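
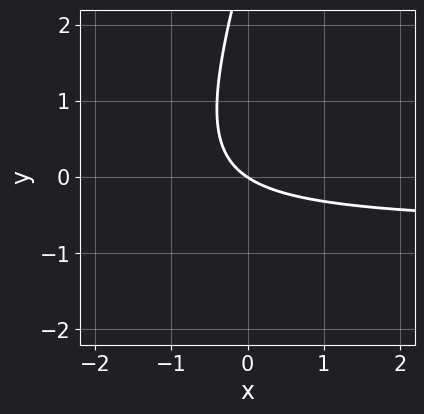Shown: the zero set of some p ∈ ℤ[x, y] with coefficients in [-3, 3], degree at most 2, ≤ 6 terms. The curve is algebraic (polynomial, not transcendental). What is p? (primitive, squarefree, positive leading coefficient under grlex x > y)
3*x*y - y^2 + 2*x + 3*y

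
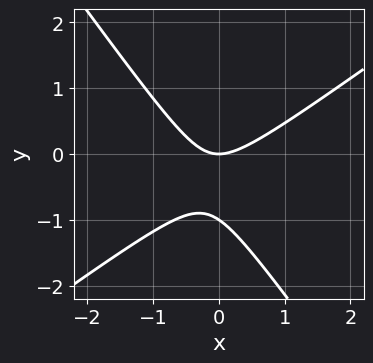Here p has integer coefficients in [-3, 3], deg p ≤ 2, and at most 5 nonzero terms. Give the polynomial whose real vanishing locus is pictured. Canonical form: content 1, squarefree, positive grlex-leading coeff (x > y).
3*x^2 - 2*x*y - 3*y^2 - 3*y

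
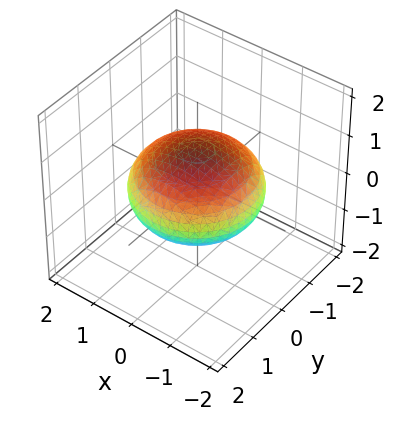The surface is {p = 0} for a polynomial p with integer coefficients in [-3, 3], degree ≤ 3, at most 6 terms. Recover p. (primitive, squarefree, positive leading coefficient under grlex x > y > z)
x^2 + y^2 + 2*z^2 - 2

deg p = 2. No degree-1 surface has this shape.
Symmetries: the z-axis is an axis of rotation, so x and y enter only as x² + y².
Checking where it meets the axes: a circular section at z = 0 has radius between 1 and 2; among the integer gridlines, it crosses the z-axis at z ∈ {-1, 1}.
The integer polynomial consistent with all of this is the stated p.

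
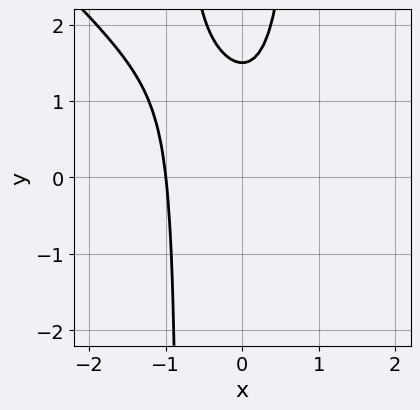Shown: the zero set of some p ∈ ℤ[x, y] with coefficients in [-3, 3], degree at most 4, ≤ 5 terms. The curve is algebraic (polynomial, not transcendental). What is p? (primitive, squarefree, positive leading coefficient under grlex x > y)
1. deg p = 3.
2. Observable constraints: one x-axis crossing is at x = -1.
3. The integer polynomial consistent with all of this is the stated p.

3*x^3 + 3*x^2*y - 2*y + 3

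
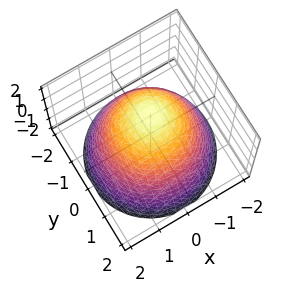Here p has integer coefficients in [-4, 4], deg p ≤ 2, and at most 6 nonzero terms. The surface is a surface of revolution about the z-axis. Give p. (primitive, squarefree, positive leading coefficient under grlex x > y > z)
x^2 + y^2 + z - 2

(a) deg p = 2. A generic line meets the surface in up to 2 points.
(b) Symmetry: the z-axis is an axis of rotation, so x and y enter only as x² + y².
(c) Observable constraints: one z-axis crossing is at z = 2; a circular section at z = -1 has radius between 1 and 2.
(d) Matching integer coefficients to the picture gives p.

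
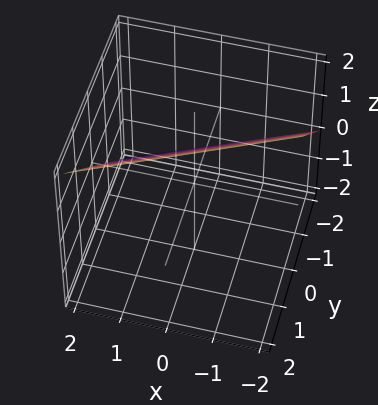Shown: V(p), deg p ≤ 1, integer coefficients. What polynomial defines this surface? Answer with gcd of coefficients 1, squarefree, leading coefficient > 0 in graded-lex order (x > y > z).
x - 2*y + 2*z - 2

1. The degree is 1 — the surface is flat (a plane).
2. From the visible intercepts: it crosses the x-axis at the gridline x = 2; one z-axis crossing is at z = 1.
3. Fitting integer coefficients to these (and the overall shape) gives p. Check: (0, -1, 0) on the y-axis lies on the surface, and p(0, -1, 0) = 0. ✓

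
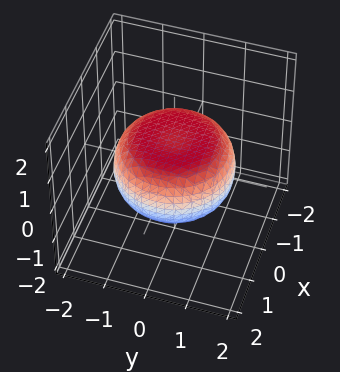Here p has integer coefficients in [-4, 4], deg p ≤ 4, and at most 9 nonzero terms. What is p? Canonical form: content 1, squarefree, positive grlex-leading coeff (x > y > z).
x^4 + 2*x^2*y^2 + y^4 - x^2 - y^2 + 3*z^2 - 2

First, the degree is 4 — no degree-3 surface has this shape.
Next, symmetries: rotational symmetry about the z-axis ⇒ p depends on x, y only through x² + y².
Next, from the visible intercepts: a circular section at z = 0 has radius between 1 and 2.
Finally, the integer polynomial consistent with all of this is the stated p.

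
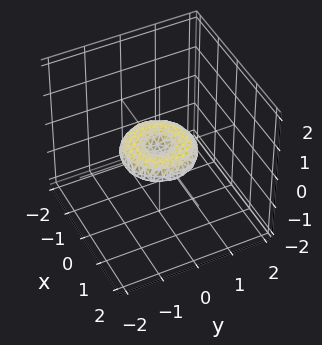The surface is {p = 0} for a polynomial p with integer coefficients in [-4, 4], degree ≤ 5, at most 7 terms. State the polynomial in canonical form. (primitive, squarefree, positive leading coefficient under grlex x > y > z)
(a) Degree: the shape is more complex than any degree-3 surface, so deg p = 4.
(b) Symmetries: the surface is invariant under rotation about z: p = q(x² + y², z).
(c) Observable constraints: one z-axis crossing is at z = 0; a circular section at z = 0 has radius exactly 1.
(d) These observations pin down the coefficients.

x^4 + 2*x^2*y^2 + y^4 - x^2 - y^2 + 3*z^2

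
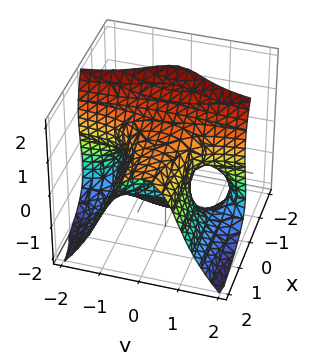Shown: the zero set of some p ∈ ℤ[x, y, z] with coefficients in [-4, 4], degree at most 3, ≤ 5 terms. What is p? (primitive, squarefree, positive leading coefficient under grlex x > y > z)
3*x*y^2 + z^3 + 3*x*z - 2*x - 2*z

(a) Degree: the shape is more complex than any degree-2 surface, so deg p = 3.
(b) From the visible intercepts: the visible y-axis segment lies entirely on the surface; it meets the z-axis at z = 0 (among the integer gridlines); it crosses the x-axis at the gridline x = 0.
(c) Fitting integer coefficients to these (and the overall shape) gives p.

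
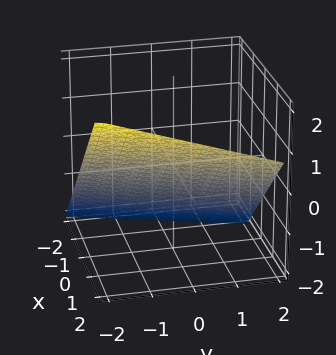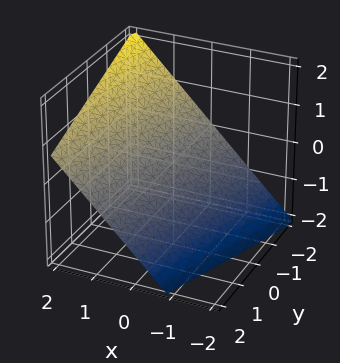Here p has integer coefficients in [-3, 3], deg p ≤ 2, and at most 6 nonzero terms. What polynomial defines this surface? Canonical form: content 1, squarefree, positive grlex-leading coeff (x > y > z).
3*x - y - 3*z - 2

The degree is 1 — the surface is flat (a plane).
Observable constraints: it crosses the y-axis at the gridline y = -2.
Solving for integer coefficients yields p as stated.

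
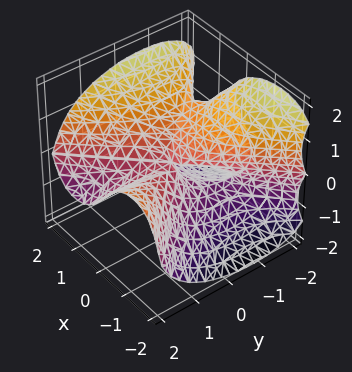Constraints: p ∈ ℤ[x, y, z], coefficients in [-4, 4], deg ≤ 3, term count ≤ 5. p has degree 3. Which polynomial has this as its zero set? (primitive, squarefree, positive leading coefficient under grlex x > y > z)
2*x^3 - 2*x*y^2 - 3*z^3 - 3*y*z

1. The degree is 3 — no degree-2 surface has this shape.
2. Observable constraints: it meets the z-axis at z = 0 (among the integer gridlines); one x-axis crossing is at x = 0.
3. Fitting integer coefficients to these (and the overall shape) gives p.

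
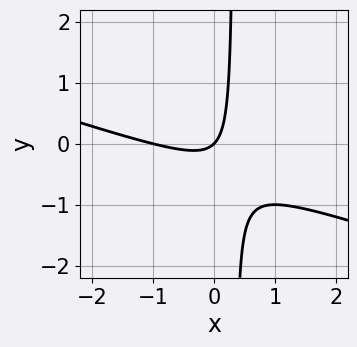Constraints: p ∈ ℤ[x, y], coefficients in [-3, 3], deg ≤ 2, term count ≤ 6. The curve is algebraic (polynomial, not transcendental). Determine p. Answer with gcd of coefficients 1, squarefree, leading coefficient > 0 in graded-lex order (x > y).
x^2 + 3*x*y + x - y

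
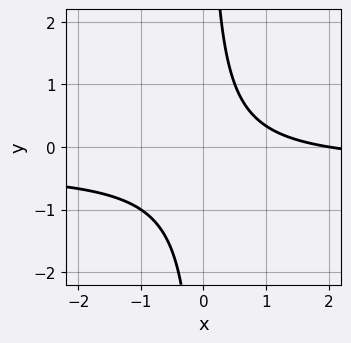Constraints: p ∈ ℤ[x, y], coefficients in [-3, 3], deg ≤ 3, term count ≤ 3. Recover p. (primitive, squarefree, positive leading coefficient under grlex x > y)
3*x*y + x - 2

The degree is 2 — the shape is more complex than any degree-1 curve.
Checking where it meets the axes: it misses every integer gridline on the y-axis; it meets the x-axis at x = 2 (among the integer gridlines).
The integer polynomial consistent with all of this is the stated p.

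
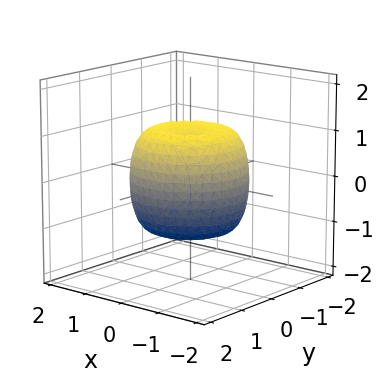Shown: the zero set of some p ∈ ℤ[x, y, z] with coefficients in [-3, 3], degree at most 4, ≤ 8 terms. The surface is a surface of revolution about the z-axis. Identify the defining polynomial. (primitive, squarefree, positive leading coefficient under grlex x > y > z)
x^4 + 2*x^2*y^2 + y^4 - x^2 - y^2 + z^2 - 1

The degree is 4 — a generic line meets the surface in up to 4 points.
Symmetries: the z-axis is an axis of rotation, so x and y enter only as x² + y².
Checking where it meets the axes: a circular section at z = 0 has radius between 1 and 2; among the integer gridlines, it crosses the z-axis at z ∈ {-1, 1}.
Putting this together gives p.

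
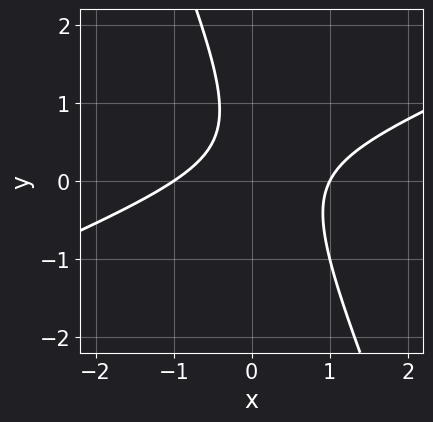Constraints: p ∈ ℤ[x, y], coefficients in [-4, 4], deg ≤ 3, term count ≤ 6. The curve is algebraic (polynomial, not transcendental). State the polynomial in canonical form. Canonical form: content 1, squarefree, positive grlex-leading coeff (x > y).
x^2 - 2*x*y - y^2 + y - 1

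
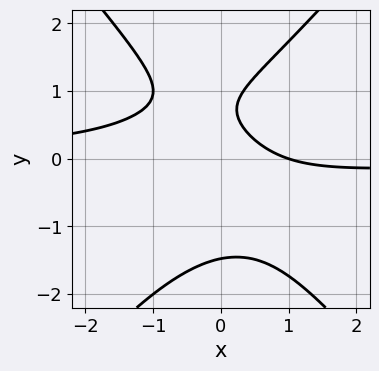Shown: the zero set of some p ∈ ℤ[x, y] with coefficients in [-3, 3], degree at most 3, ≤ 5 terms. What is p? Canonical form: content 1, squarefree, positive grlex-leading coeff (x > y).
3*x^2*y - 2*y^3 + 2*x + 3*y - 2

1. The degree is 3 — no degree-2 curve has this shape.
2. From the visible intercepts: it meets the x-axis at x = 1 (among the integer gridlines).
3. Together with the visible shape, these determine p as stated.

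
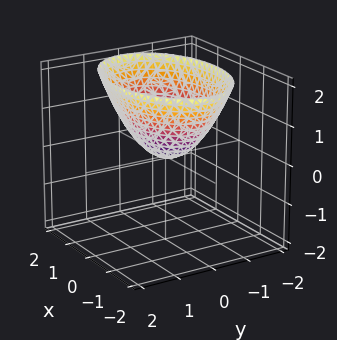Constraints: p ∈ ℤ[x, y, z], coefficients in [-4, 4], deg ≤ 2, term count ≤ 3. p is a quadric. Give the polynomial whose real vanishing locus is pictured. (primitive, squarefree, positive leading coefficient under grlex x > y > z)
deg p = 2.
Symmetries: the x ↦ −x reflection is a symmetry, so x appears only in even powers; the y ↦ −y reflection is a symmetry, so y appears only in even powers.
From the visible intercepts: it meets the x-axis at x = 0 (among the integer gridlines); it crosses the z-axis at the gridline z = 0; it crosses the y-axis at the gridline y = 0.
Solving for integer coefficients yields p as stated.

x^2 + 2*y^2 - 2*z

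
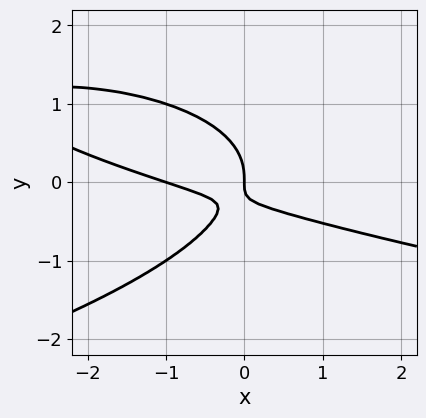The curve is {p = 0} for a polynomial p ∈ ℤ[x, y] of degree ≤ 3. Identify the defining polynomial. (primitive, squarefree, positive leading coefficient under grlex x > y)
3*y^3 + x^2 + 3*x*y + x

1. deg p = 3. A generic line meets the curve in up to 3 points.
2. Observable constraints: it meets the y-axis at y = 0 (among the integer gridlines); among the integer gridlines, it crosses the x-axis at x ∈ {-1, 0}.
3. Together with the visible shape, these determine p as stated.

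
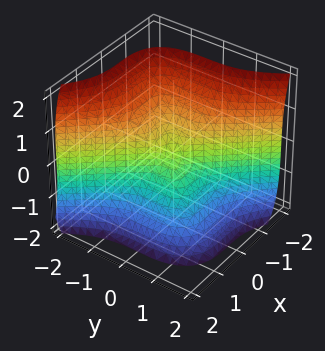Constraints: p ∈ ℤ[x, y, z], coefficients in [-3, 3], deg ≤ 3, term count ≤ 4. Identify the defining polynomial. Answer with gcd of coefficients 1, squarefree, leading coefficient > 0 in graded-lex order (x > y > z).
3*x^3 + 2*y^3 + z^3

The degree is 3 — a generic line meets the surface in up to 3 points.
Reading off the gridlines: one y-axis crossing is at y = 0; it crosses the z-axis at the gridline z = 0; one x-axis crossing is at x = 0.
Matching integer coefficients to the picture gives p.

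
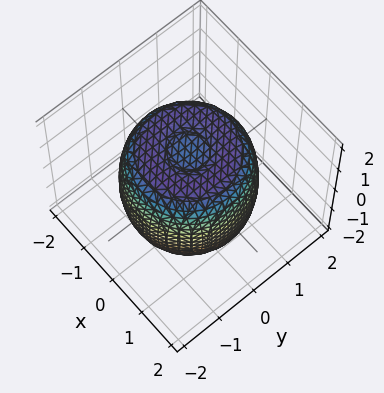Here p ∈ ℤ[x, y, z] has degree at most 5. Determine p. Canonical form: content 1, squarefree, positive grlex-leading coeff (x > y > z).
The degree is 4 — no degree-3 surface has this shape.
By symmetry, the z-axis is an axis of rotation, so x and y enter only as x² + y².
Against the integer gridlines: a circular section at z = -1 has radius between 1 and 2.
These observations pin down the coefficients.

2*x^4 + 4*x^2*y^2 + 2*y^4 - 3*x^2 - 3*y^2 + 2*z^2 - 3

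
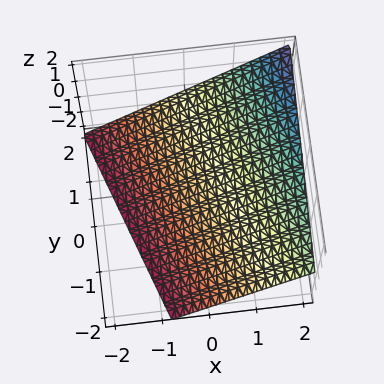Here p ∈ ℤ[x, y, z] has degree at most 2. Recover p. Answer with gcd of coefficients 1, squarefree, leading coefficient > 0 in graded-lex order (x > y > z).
3*x + y - 3*z - 2

First, the degree is 1 — the surface is flat (a plane).
Then, checking where it meets the axes: it crosses the y-axis at the gridline y = 2.
Finally, together with the visible shape, these determine p as stated.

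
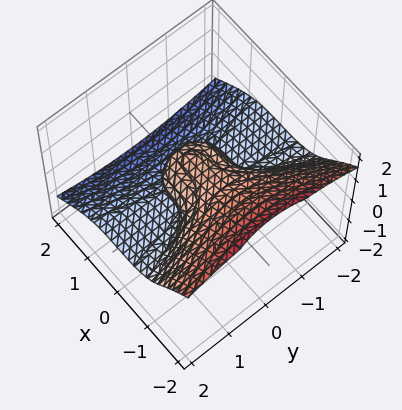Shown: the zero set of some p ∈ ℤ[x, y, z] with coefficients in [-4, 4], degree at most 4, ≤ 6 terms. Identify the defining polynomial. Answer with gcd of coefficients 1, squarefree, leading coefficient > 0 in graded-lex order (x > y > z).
x^3 + y^2*z + 2*z^3 - 2*z^2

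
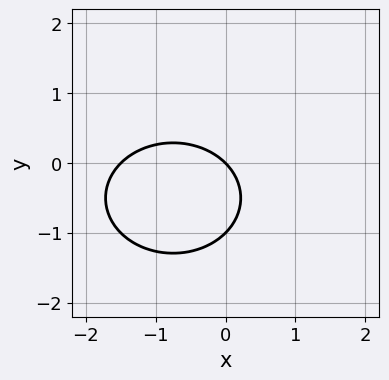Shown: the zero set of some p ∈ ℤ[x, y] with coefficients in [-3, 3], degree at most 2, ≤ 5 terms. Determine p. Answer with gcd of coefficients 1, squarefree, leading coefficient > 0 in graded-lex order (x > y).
2*x^2 + 3*y^2 + 3*x + 3*y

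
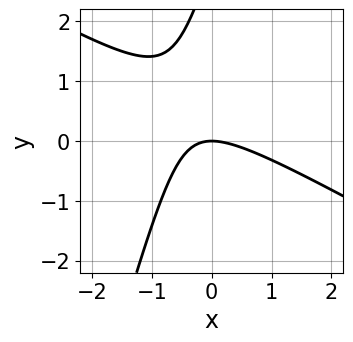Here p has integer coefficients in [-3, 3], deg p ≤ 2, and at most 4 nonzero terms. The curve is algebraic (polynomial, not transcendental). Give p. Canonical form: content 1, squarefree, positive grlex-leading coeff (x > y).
First, deg p = 2. The shape is more complex than any degree-1 curve.
Next, checking where it meets the axes: one y-axis crossing is at y = 0; it crosses the x-axis at the gridline x = 0.
Finally, together with the visible shape, these determine p as stated.

2*x^2 + 3*x*y - y^2 + 3*y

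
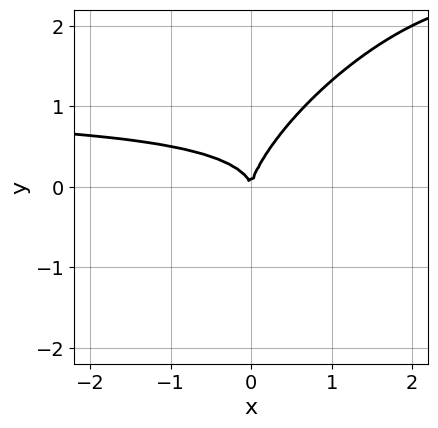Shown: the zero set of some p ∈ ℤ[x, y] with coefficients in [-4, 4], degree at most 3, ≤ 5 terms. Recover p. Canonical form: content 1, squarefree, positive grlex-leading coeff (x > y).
The degree is 3 — no degree-2 curve has this shape.
From the axis intercepts and sections: one y-axis crossing is at y = 0; it meets the x-axis at x = 0 (among the integer gridlines).
Together with the visible shape, these determine p as stated.

2*x^2*y - 3*x*y^2 + 2*y^3 - 2*x^2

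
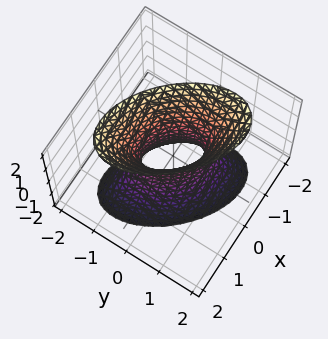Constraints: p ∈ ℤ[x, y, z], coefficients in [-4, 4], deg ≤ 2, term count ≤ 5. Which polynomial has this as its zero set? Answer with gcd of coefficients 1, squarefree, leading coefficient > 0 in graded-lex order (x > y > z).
3*x^2 + 3*x*y + 3*y^2 - z^2 - 1

1. deg p = 2.
2. Reading off the gridlines: the surface avoids every integer z-axis point in the box.
3. Together with the visible shape, these determine p as stated.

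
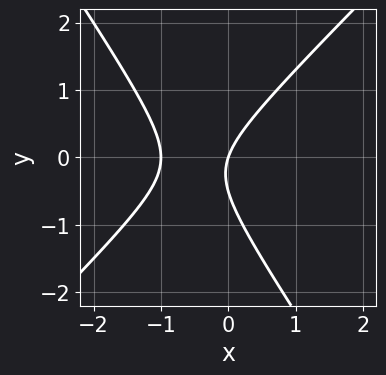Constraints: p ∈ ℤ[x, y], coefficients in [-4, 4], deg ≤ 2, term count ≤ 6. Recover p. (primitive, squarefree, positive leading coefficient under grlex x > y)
First, degree: no degree-1 curve has this shape, so deg p = 2.
Then, from the axis intercepts and sections: one y-axis crossing is at y = 0; among the integer gridlines, it crosses the x-axis at x ∈ {-1, 0}.
Finally, matching integer coefficients to the picture gives p.

3*x^2 - x*y - 2*y^2 + 3*x - y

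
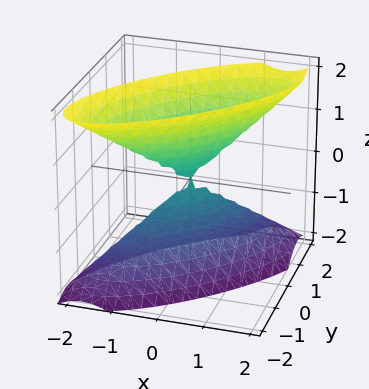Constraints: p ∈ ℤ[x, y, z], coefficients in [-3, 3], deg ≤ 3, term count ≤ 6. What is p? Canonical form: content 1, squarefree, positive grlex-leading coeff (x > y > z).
2*x^2 - 3*x*y + 2*y^2 - z^2

1. The picture has 2 separate pieces. Treating them together as one polynomial.
2. The degree is 2 — the shape is more complex than any degree-1 surface.
3. From the axis intercepts and sections: one y-axis crossing is at y = 0; it crosses the z-axis at the gridline z = 0; it meets the x-axis at x = 0 (among the integer gridlines).
4. Putting this together gives p.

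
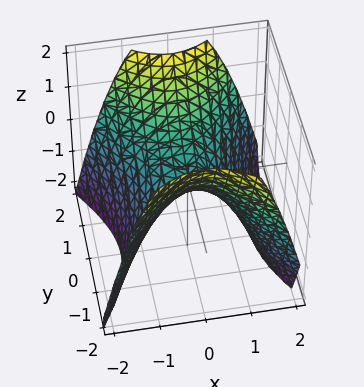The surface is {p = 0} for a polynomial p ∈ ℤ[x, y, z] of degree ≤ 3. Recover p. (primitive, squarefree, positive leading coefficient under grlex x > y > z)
3*x^2 - 2*y^2 + 3*z

1. Degree: a saddle surface; a quadric, so deg p = 2.
2. Symmetries: it's symmetric under y → −y, forcing even powers of y; it's symmetric under x → −x, forcing even powers of x.
3. Against the integer gridlines: it crosses the x-axis at the gridline x = 0; it crosses the z-axis at the gridline z = 0; one y-axis crossing is at y = 0.
4. These observations pin down the coefficients.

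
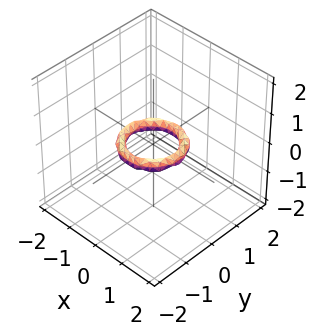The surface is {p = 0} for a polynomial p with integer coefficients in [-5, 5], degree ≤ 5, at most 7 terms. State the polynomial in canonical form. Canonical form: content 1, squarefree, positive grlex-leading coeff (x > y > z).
(a) deg p = 4. A generic line meets the surface in up to 4 points.
(b) Symmetries: rotational symmetry about the z-axis ⇒ p depends on x, y only through x² + y².
(c) From the axis intercepts and sections: the y-axis gridline crossings are at y ∈ {-1, 1}; a circular section at z = 0 has radius between 0 and 1; no z-intercept at any integer in the box; among the integer gridlines, it crosses the x-axis at x ∈ {-1, 1}.
(d) These observations pin down the coefficients.

2*x^4 + 4*x^2*y^2 + 2*y^4 - 3*x^2 - 3*y^2 + 3*z^2 + 1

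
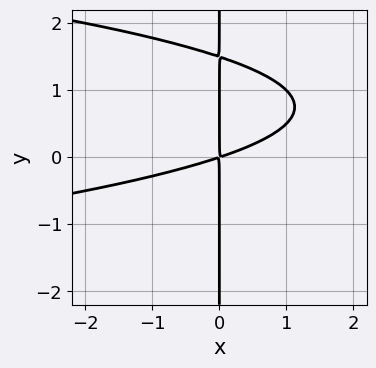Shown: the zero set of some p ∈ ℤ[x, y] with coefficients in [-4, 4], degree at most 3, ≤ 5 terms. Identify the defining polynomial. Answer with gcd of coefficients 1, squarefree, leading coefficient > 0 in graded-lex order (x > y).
1. The degree is 3 — no degree-2 curve has this shape.
2. From the visible intercepts: every point of the y-axis in the box is on the curve.
3. These observations pin down the coefficients.

2*x*y^2 + x^2 - 3*x*y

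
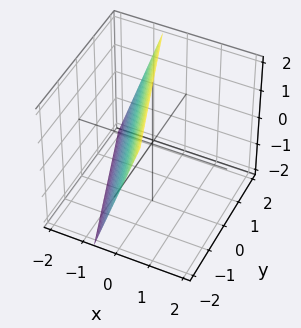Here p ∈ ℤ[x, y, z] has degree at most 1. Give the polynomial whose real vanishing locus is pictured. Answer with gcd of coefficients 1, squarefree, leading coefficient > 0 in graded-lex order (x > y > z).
3*x + y - z + 2

(a) deg p = 1. Every cross-section is a straight line — this is a plane.
(b) From the axis intercepts and sections: one z-axis crossing is at z = 2; one y-axis crossing is at y = -2.
(c) Fitting integer coefficients to these (and the overall shape) gives p.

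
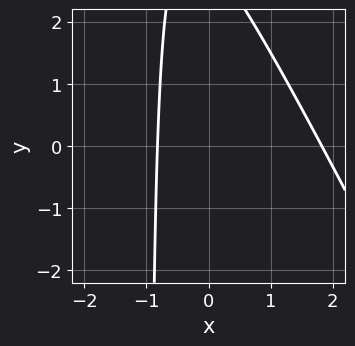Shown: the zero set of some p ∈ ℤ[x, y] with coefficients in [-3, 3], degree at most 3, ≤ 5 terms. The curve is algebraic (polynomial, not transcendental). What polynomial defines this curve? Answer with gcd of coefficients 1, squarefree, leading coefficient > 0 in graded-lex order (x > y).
First, degree: the shape is more complex than any degree-1 curve, so deg p = 2.
Then, from the axis intercepts and sections: no y-intercept at any integer in the box.
Finally, fitting integer coefficients to these (and the overall shape) gives p.

2*x^2 + x*y - 2*x + y - 3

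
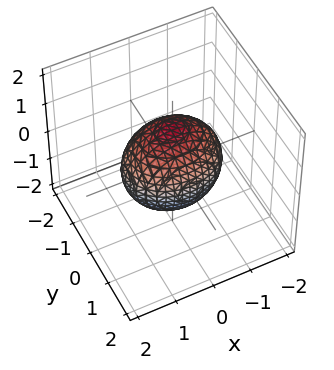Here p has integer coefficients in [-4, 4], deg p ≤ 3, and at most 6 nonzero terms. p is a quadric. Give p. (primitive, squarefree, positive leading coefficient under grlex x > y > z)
First, degree: bounded and convex; a quadric, so deg p = 2.
Next, symmetries: it's symmetric under x → −x, forcing even powers of x; it's symmetric under z → −z, forcing even powers of z; mirror symmetry y ↦ −y ⇒ only even powers of y.
Next, observable constraints: among the integer gridlines, it crosses the y-axis at y ∈ {-1, 1}.
Finally, putting this together gives p.

2*x^2 + 3*y^2 + 2*z^2 - 3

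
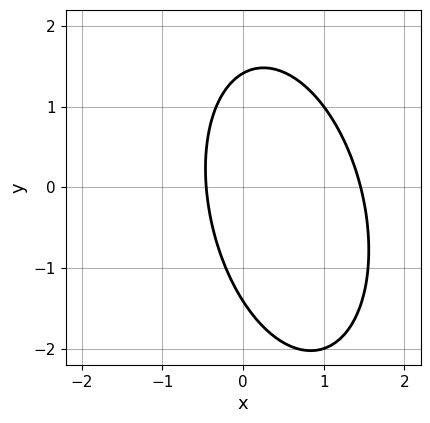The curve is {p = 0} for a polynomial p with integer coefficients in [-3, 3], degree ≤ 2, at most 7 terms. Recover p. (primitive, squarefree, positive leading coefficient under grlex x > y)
(a) The degree is 2 — no degree-1 curve has this shape.
(b) Matching integer coefficients to the picture gives p.

3*x^2 + x*y + y^2 - 3*x - 2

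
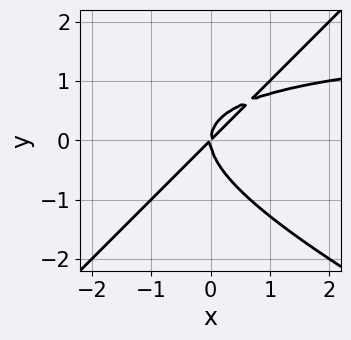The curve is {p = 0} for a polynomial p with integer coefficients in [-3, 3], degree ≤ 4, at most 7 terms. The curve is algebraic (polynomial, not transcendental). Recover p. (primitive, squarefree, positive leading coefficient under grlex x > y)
x^2*y + x*y^2 - 2*y^3 - 2*x^2 + 2*x*y

(a) deg p = 3. The shape is more complex than any degree-2 curve.
(b) Observable constraints: one x-axis crossing is at x = 0; it meets the y-axis at y = 0 (among the integer gridlines).
(c) These observations pin down the coefficients.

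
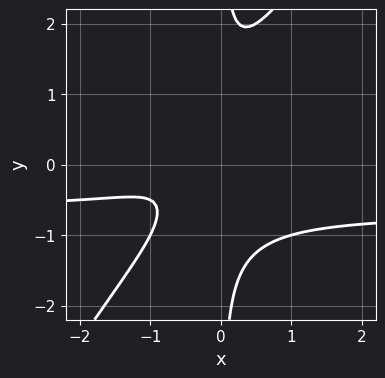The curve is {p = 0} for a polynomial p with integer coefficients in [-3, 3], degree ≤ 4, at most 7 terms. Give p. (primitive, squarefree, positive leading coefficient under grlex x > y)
3*x^2*y - 2*x*y^2 + 2*x^2 + 2*x + 1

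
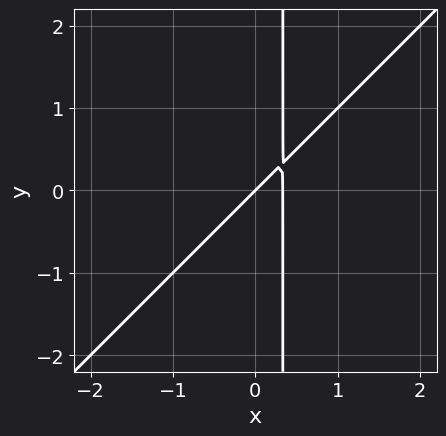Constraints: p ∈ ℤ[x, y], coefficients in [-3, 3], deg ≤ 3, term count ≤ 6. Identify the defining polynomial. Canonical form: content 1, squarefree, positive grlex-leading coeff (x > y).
3*x^2 - 3*x*y - x + y

1. Degree: the shape is more complex than any degree-1 curve, so deg p = 2.
2. Observable constraints: one x-axis crossing is at x = 0; it meets the y-axis at y = 0 (among the integer gridlines).
3. Putting this together gives p.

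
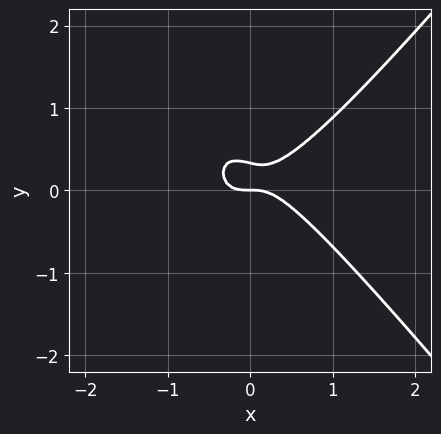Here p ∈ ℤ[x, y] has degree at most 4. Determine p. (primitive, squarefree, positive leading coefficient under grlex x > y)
3*x^3 - 2*x*y^2 - 3*y^2 + y

First, the degree is 3 — no degree-2 curve has this shape.
Then, observable constraints: one y-axis crossing is at y = 0; one x-axis crossing is at x = 0.
Finally, solving for integer coefficients yields p as stated.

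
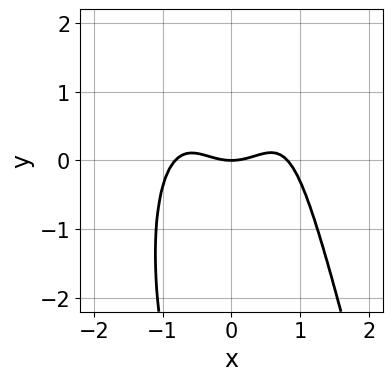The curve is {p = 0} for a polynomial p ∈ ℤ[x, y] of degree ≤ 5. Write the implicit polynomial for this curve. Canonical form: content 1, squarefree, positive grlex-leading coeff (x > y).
First, the degree is 4 — the shape is more complex than any degree-3 curve.
Next, checking where it meets the axes: it crosses the y-axis at the gridline y = 0; it crosses the x-axis at the gridline x = 0.
Finally, putting this together gives p.

3*x^4 - x*y^2 - 2*x^2 + 3*y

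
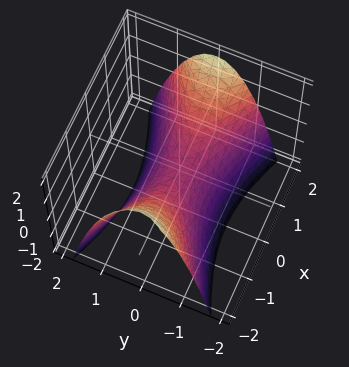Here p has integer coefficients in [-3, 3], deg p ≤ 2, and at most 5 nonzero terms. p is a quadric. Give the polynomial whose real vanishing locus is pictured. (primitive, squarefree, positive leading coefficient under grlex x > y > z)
First, deg p = 2. A saddle surface; a quadric.
Next, symmetries: mirror symmetry x ↦ −x ⇒ only even powers of x; it's symmetric under y → −y, forcing even powers of y.
Then, checking where it meets the axes: it crosses the z-axis at the gridline z = 0; it meets the x-axis at x = 0 (among the integer gridlines); it meets the y-axis at y = 0 (among the integer gridlines).
Finally, the integer polynomial consistent with all of this is the stated p.

x^2 - 3*y^2 - 2*z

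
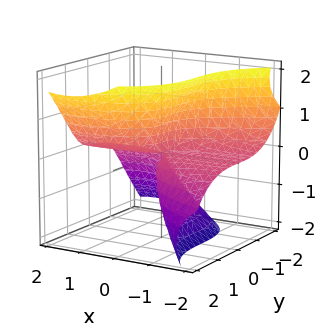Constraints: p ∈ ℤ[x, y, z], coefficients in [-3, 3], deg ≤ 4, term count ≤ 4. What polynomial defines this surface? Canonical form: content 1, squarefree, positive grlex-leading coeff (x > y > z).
x^2*z + y^3 - z^3 - 3*x*z

Degree: the shape is more complex than any degree-2 surface, so deg p = 3.
From the visible intercepts: the visible x-axis segment lies entirely on the surface; it meets the z-axis at z = 0 (among the integer gridlines).
Solving for integer coefficients yields p as stated.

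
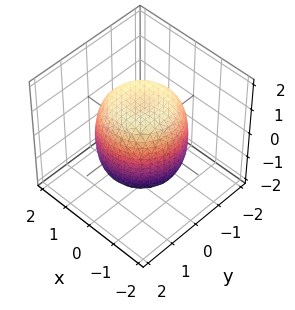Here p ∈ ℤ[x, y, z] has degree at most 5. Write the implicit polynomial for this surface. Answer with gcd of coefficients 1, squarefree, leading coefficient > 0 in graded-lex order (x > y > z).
(a) The degree is 4 — a generic line meets the surface in up to 4 points.
(b) By symmetry, the z-axis is an axis of rotation, so x and y enter only as x² + y².
(c) Against the integer gridlines: a circular section at z = 1 has radius between 1 and 2.
(d) Putting this together gives p.

2*x^4 + 4*x^2*y^2 + 2*y^4 - 2*x^2 - 2*y^2 + 2*z^2 - 3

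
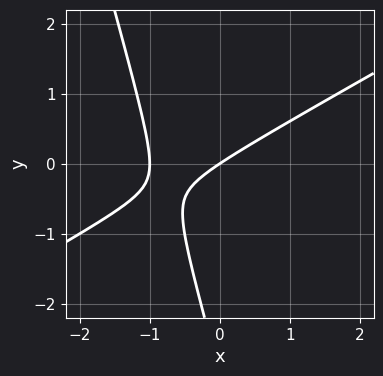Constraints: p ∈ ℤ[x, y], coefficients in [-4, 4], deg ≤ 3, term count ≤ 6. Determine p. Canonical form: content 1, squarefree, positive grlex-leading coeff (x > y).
2*x^2 - 3*x*y - y^2 + 2*x - 3*y

1. deg p = 2. No degree-1 curve has this shape.
2. Checking where it meets the axes: among the integer gridlines, it crosses the x-axis at x ∈ {-1, 0}; one y-axis crossing is at y = 0.
3. Together with the visible shape, these determine p as stated.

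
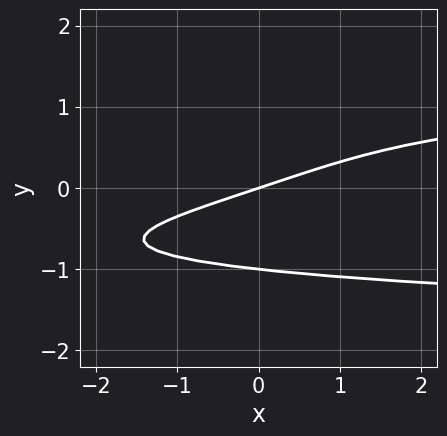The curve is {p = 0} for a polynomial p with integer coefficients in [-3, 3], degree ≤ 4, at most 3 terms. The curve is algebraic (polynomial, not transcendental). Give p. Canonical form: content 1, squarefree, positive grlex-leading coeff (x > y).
First, deg p = 4.
Next, from the axis intercepts and sections: the y-axis gridline crossings are at y ∈ {-1, 0}; it crosses the x-axis at the gridline x = 0.
Finally, fitting integer coefficients to these (and the overall shape) gives p.

3*y^4 - x + 3*y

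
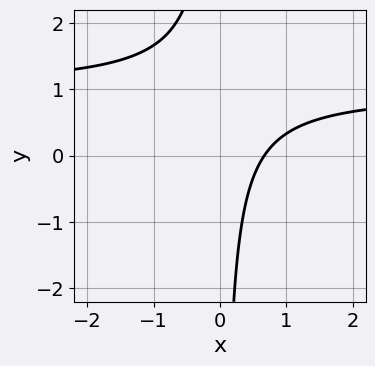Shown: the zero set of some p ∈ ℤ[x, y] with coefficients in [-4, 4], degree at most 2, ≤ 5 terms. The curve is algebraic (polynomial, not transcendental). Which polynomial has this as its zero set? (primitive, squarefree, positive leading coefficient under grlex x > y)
1. The degree is 2 — no degree-1 curve has this shape.
2. From the axis intercepts and sections: no y-intercept at any integer in the box.
3. Fitting integer coefficients to these (and the overall shape) gives p.

3*x*y - 3*x + 2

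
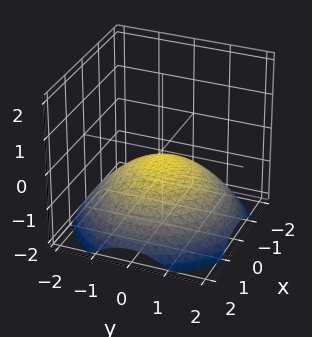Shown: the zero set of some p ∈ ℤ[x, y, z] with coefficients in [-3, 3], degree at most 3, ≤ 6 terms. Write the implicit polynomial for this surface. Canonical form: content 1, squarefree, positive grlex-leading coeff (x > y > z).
x^2 + y^2 + 3*z + 1

1. The degree is 2 — the shape is more complex than any degree-1 surface.
2. Symmetries: rotational symmetry about the z-axis ⇒ p depends on x, y only through x² + y².
3. Against the integer gridlines: it misses every integer gridline on the y-axis; a circular section at z = -1 has radius between 1 and 2.
4. Matching integer coefficients to the picture gives p.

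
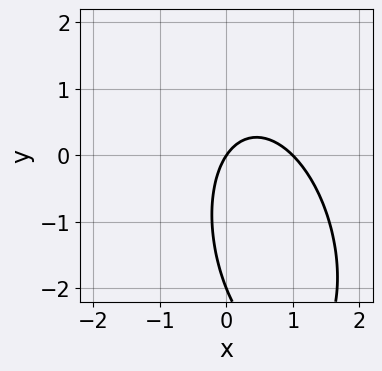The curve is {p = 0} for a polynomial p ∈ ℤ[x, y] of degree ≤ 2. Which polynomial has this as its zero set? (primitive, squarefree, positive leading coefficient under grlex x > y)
3*x^2 + x*y + y^2 - 3*x + 2*y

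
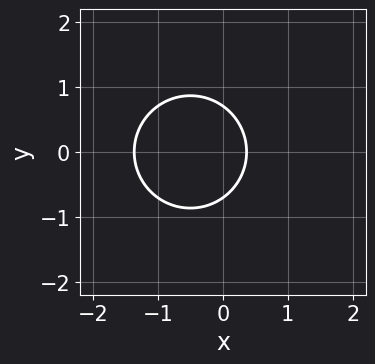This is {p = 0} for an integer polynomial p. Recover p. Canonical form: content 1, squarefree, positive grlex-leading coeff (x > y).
2*x^2 + 2*y^2 + 2*x - 1

First, the degree is 2 — no degree-1 curve has this shape.
Next, symmetries: it's symmetric under y → −y, forcing even powers of y.
Finally, these observations pin down the coefficients.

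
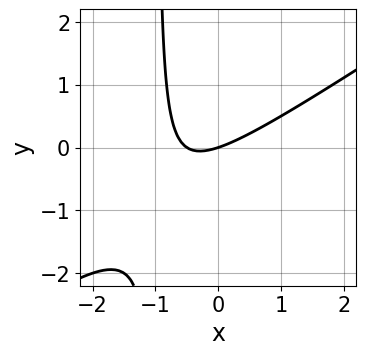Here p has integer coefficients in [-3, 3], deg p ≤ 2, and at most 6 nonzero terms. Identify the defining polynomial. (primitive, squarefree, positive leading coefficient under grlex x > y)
(a) Degree: the shape is more complex than any degree-1 curve, so deg p = 2.
(b) Observable constraints: it meets the x-axis at x = 0 (among the integer gridlines); it crosses the y-axis at the gridline y = 0.
(c) Assembling these constraints gives the stated polynomial.

2*x^2 - 3*x*y + x - 3*y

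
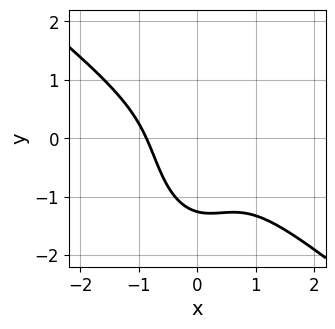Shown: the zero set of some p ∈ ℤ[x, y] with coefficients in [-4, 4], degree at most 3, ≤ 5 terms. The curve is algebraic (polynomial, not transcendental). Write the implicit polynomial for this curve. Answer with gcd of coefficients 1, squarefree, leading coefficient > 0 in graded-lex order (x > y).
The degree is 3 — a generic line meets the curve in up to 3 points.
The integer polynomial consistent with all of this is the stated p.

3*x^3 + 3*x^2*y + y^3 - x*y + 2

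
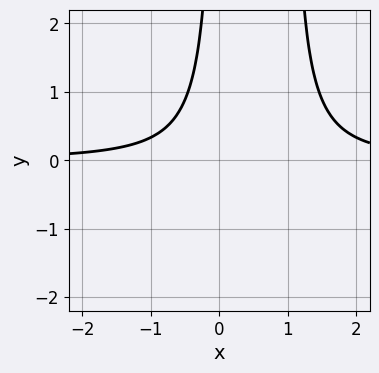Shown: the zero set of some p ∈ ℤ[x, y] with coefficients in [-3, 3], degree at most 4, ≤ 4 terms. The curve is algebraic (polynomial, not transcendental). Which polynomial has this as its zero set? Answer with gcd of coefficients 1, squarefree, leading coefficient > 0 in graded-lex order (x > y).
1. Degree: no degree-2 curve has this shape, so deg p = 3.
2. Reading off the gridlines: the curve avoids every integer x-axis point in the box; the curve avoids every integer y-axis point in the box.
3. Together with the visible shape, these determine p as stated.

3*x^2*y - 3*x*y - 2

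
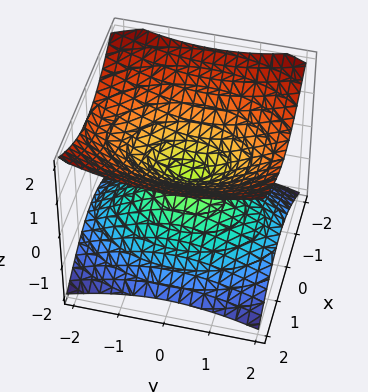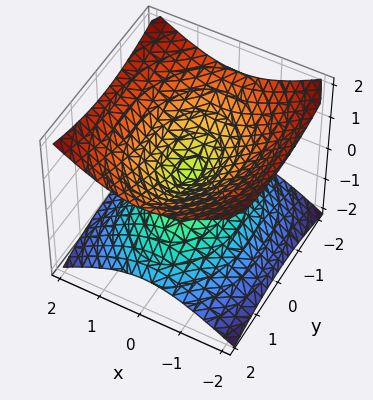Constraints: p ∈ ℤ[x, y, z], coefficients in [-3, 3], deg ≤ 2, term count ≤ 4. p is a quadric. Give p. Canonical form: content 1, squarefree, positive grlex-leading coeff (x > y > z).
2*x^2 + y^2 - 3*z^2

1. The degree is 2 — two nappes meeting at a single point; a quadric.
2. Symmetries: mirror symmetry z ↦ −z ⇒ only even powers of z; the x ↦ −x reflection is a symmetry, so x appears only in even powers; it's symmetric under y → −y, forcing even powers of y.
3. Checking where it meets the axes: one x-axis crossing is at x = 0; one y-axis crossing is at y = 0; it crosses the z-axis at the gridline z = 0.
4. The integer polynomial consistent with all of this is the stated p.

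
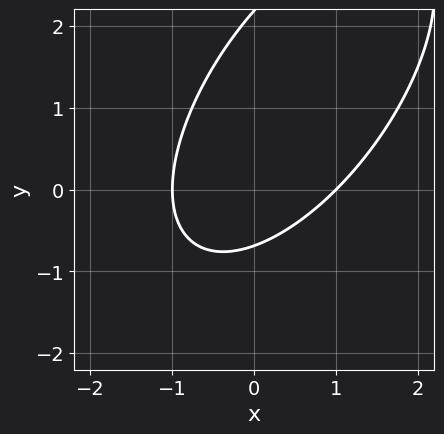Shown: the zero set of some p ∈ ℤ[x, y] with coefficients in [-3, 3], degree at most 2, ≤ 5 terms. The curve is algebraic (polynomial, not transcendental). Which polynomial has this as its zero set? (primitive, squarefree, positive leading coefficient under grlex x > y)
3*x^2 - 3*x*y + 2*y^2 - 3*y - 3

1. deg p = 2. The shape is more complex than any degree-1 curve.
2. Observable constraints: the x-axis gridline crossings are at x ∈ {-1, 1}.
3. Solving for integer coefficients yields p as stated.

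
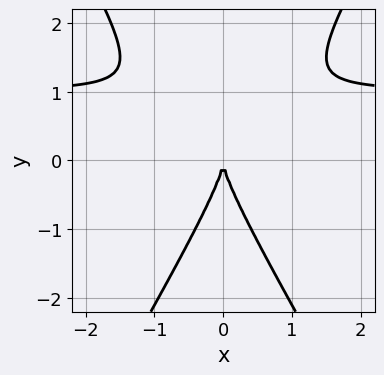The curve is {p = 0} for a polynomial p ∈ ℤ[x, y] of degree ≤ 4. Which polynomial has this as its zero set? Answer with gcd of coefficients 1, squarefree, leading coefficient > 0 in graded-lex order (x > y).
3*x^2*y - y^3 - 3*x^2

Degree: a generic line meets the curve in up to 3 points, so deg p = 3.
Symmetries: the x ↦ −x reflection is a symmetry, so x appears only in even powers.
From the visible intercepts: one y-axis crossing is at y = 0; it meets the x-axis at x = 0 (among the integer gridlines).
The integer polynomial consistent with all of this is the stated p.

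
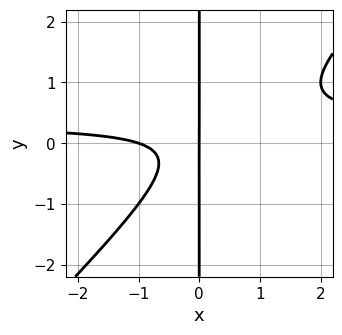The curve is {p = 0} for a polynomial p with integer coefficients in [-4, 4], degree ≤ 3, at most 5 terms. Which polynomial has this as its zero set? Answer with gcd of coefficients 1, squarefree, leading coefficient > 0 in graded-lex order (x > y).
3*x^2*y - 3*x*y^2 - x^2 - x

deg p = 3. The shape is more complex than any degree-2 curve.
Against the integer gridlines: among the integer gridlines, it crosses the x-axis at x ∈ {-1, 0}; the visible y-axis segment lies entirely on the curve.
Putting this together gives p.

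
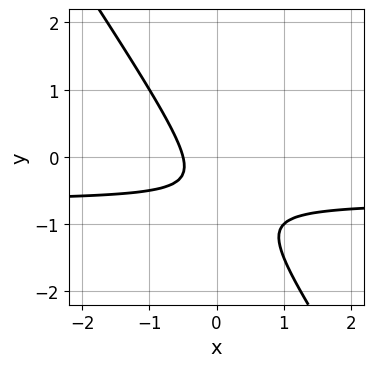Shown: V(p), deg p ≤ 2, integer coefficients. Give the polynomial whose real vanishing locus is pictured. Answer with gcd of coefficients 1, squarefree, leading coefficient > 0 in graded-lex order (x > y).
3*x*y + 2*y^2 + 2*x + 2*y + 1

1. The degree is 2 — a generic line meets the curve in up to 2 points.
2. Checking where it meets the axes: it misses every integer gridline on the y-axis.
3. Together with the visible shape, these determine p as stated.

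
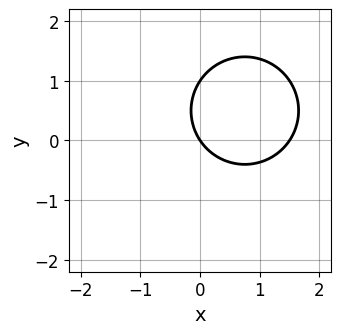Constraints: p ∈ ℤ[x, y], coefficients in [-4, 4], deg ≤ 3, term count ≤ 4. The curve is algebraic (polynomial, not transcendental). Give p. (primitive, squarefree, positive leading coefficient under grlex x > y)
2*x^2 + 2*y^2 - 3*x - 2*y

The degree is 2 — the shape is more complex than any degree-1 curve.
Against the integer gridlines: one x-axis crossing is at x = 0; among the integer gridlines, it crosses the y-axis at y ∈ {0, 1}.
These observations pin down the coefficients.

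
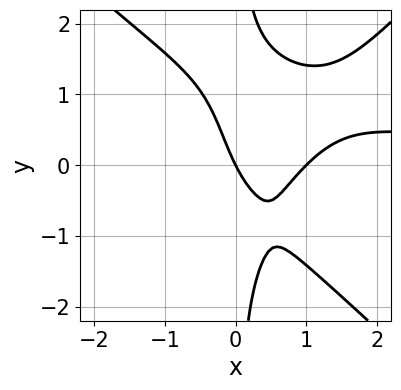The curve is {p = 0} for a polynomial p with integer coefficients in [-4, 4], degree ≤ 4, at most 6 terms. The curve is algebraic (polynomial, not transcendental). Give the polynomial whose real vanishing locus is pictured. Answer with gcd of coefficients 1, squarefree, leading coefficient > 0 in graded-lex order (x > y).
x^3*y - x*y^3 - 2*x^2 + 2*x + y

Degree: the shape is more complex than any degree-3 curve, so deg p = 4.
From the axis intercepts and sections: among the integer gridlines, it crosses the x-axis at x ∈ {0, 1}; it meets the y-axis at y = 0 (among the integer gridlines).
Fitting integer coefficients to these (and the overall shape) gives p.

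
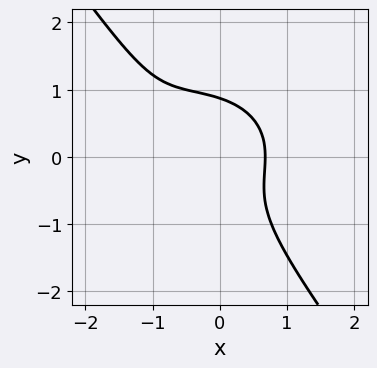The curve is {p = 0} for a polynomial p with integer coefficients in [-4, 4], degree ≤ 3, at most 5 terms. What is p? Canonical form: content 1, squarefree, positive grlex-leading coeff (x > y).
2*x^3 + 3*x*y^2 + 3*y^3 + 3*x^2 - 2

First, the degree is 3 — the shape is more complex than any degree-2 curve.
Finally, solving for integer coefficients yields p as stated.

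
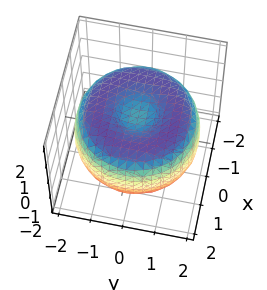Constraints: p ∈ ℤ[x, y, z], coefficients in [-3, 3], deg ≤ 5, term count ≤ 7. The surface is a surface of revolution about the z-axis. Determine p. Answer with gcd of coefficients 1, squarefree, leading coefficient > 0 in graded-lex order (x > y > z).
1. deg p = 4. The shape is more complex than any degree-3 surface.
2. Symmetries: the z-axis is an axis of rotation, so x and y enter only as x² + y².
3. From the axis intercepts and sections: a circular section at z = 1 has radius between 0 and 1.
4. Fitting integer coefficients to these (and the overall shape) gives p.

x^4 + 2*x^2*y^2 + y^4 - 3*x^2 - 3*y^2 + 3*z^2 - 2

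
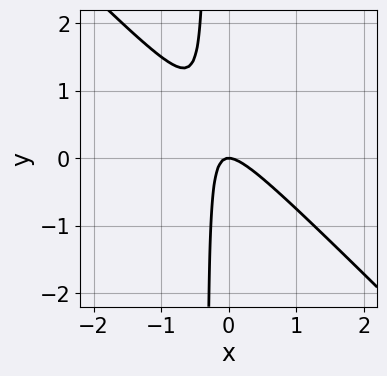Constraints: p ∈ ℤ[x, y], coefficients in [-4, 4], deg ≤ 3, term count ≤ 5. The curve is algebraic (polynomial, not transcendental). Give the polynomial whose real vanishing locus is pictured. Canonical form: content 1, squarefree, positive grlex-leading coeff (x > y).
3*x^2 + 3*x*y + y

(a) Degree: the shape is more complex than any degree-1 curve, so deg p = 2.
(b) Observable constraints: it meets the y-axis at y = 0 (among the integer gridlines); one x-axis crossing is at x = 0.
(c) Fitting integer coefficients to these (and the overall shape) gives p.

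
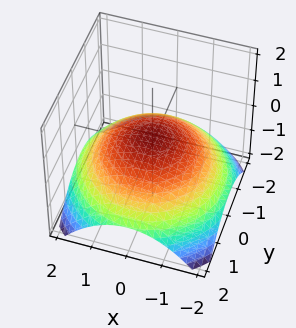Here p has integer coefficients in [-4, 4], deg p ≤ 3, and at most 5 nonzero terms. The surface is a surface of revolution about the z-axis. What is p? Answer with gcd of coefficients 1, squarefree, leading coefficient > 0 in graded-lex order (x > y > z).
x^2 + y^2 + 3*z - 1

Degree: the shape is more complex than any degree-1 surface, so deg p = 2.
Symmetry: the surface is invariant under rotation about z: p = q(x² + y², z).
Checking where it meets the axes: a circular section at z = 0 has radius exactly 1; the y-axis gridline crossings are at y ∈ {-1, 1}.
Putting this together gives p. Check: (-1, 0, 0) on the x-axis lies on the surface, and p(-1, 0, 0) = 0. ✓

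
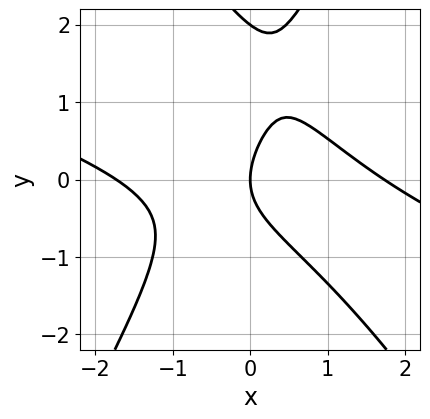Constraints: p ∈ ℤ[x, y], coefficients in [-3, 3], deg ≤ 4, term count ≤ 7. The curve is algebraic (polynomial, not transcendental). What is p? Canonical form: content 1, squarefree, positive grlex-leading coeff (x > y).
x^3 + 3*x^2*y - y^3 + 2*y^2 - 3*x

The degree is 3 — a generic line meets the curve in up to 3 points.
From the axis intercepts and sections: the y-axis gridline crossings are at y ∈ {0, 2}; one x-axis crossing is at x = 0.
Fitting integer coefficients to these (and the overall shape) gives p.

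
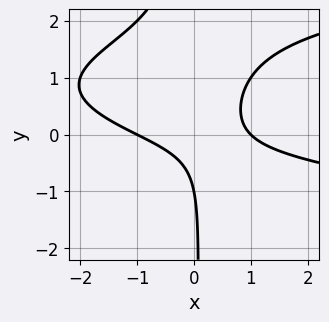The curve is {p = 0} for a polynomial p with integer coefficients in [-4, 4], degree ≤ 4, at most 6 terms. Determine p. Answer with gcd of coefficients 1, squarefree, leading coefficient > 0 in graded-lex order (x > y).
(a) The degree is 3 — no degree-2 curve has this shape.
(b) Against the integer gridlines: it meets the y-axis at y = -1 (among the integer gridlines); the x-axis gridline crossings are at x ∈ {-1, 1}.
(c) Assembling these constraints gives the stated polynomial.

2*x*y^2 - x^2 - 3*x*y + y + 1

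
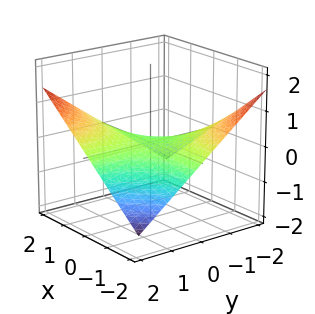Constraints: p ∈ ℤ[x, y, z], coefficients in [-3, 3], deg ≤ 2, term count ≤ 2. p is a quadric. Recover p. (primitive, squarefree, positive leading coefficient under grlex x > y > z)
x*y - 3*z

The degree is 2 — a saddle surface; a quadric.
Observable constraints: every point of the y-axis in the box is on the surface; one z-axis crossing is at z = 0.
Solving for integer coefficients yields p as stated.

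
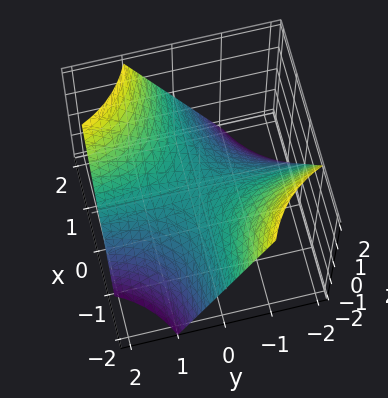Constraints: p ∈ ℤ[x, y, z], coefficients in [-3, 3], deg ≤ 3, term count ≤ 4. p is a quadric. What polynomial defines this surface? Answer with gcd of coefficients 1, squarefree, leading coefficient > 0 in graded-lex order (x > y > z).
x*y - z

Degree: a saddle surface; a quadric, so deg p = 2.
Against the integer gridlines: every point of the y-axis in the box is on the surface; every point of the x-axis in the box is on the surface; it crosses the z-axis at the gridline z = 0.
Matching integer coefficients to the picture gives p.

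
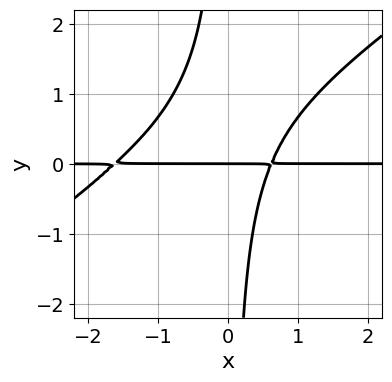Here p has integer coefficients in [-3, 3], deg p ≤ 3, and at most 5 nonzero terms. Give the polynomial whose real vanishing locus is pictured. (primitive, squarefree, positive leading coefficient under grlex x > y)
(a) deg p = 3.
(b) Checking where it meets the axes: one y-axis crossing is at y = 0; the visible x-axis segment lies entirely on the curve.
(c) Assembling these constraints gives the stated polynomial.

2*x^2*y - 3*x*y^2 + 2*x*y - 2*y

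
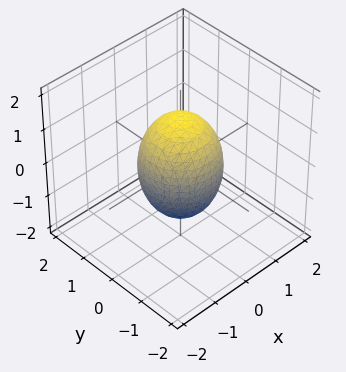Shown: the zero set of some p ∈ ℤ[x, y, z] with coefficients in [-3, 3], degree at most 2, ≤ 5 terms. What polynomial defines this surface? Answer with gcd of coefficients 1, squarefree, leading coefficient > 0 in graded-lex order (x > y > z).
The degree is 2 — a generic line meets the surface in up to 2 points.
Symmetries: every cross-section ⟂ z is a circle, so x, y appear only via x² + y².
Observable constraints: the y-axis gridline crossings are at y ∈ {-1, 1}; a circular section at z = 0 has radius exactly 1; the x-axis gridline crossings are at x ∈ {-1, 1}.
Fitting integer coefficients to these (and the overall shape) gives p.

2*x^2 + 2*y^2 + z^2 - 2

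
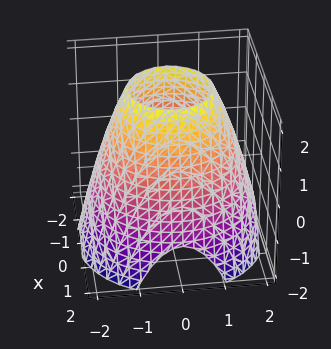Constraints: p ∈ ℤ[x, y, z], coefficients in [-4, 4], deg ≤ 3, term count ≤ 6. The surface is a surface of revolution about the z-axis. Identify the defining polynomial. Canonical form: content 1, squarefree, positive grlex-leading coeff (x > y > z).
First, deg p = 2.
Next, by symmetry, every cross-section ⟂ z is a circle, so x, y appear only via x² + y².
Then, observable constraints: a circular section at z = 1 has radius between 1 and 2; it misses every integer gridline on the z-axis.
Finally, fitting integer coefficients to these (and the overall shape) gives p.

x^2 + y^2 + z - 3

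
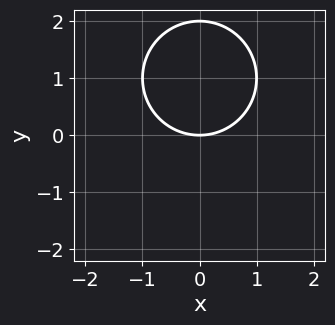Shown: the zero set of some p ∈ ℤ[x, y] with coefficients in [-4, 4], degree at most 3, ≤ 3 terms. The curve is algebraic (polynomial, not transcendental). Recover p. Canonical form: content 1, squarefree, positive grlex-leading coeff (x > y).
The degree is 2 — the shape is more complex than any degree-1 curve.
Symmetries: mirror symmetry x ↦ −x ⇒ only even powers of x.
From the axis intercepts and sections: the y-axis gridline crossings are at y ∈ {0, 2}; one x-axis crossing is at x = 0.
The integer polynomial consistent with all of this is the stated p.

x^2 + y^2 - 2*y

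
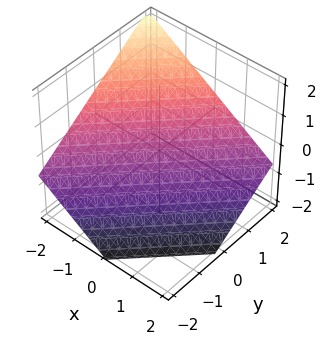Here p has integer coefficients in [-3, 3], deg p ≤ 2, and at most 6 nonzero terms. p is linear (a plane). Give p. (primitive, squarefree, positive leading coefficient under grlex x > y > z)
2*x - 2*y + 3*z + 2

First, degree: the surface is flat (a plane), so deg p = 1.
Then, reading off the gridlines: it meets the y-axis at y = 1 (among the integer gridlines); it meets the x-axis at x = -1 (among the integer gridlines).
Finally, matching integer coefficients to the picture gives p.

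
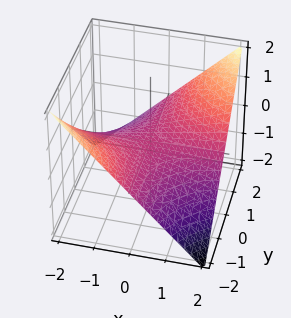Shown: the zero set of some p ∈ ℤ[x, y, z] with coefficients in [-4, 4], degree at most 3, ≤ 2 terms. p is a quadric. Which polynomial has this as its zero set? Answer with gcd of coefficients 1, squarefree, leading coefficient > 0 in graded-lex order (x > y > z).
x*y - 2*z

1. The degree is 2 — a hyperbolic paraboloid; a quadric.
2. Reading off the gridlines: the visible y-axis segment lies entirely on the surface; every point of the x-axis in the box is on the surface; one z-axis crossing is at z = 0.
3. Fitting integer coefficients to these (and the overall shape) gives p.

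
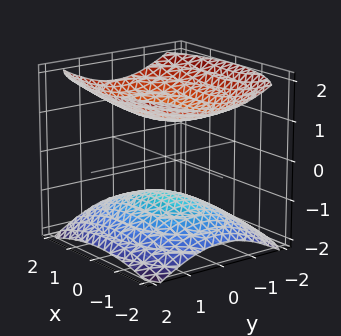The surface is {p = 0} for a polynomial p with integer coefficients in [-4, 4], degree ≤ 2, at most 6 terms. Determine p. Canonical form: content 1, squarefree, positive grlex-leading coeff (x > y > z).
(a) The picture has 2 separate pieces.
(b) deg p = 2.
(c) Symmetries: mirror symmetry z ↦ −z ⇒ only even powers of z; it's symmetric under y → −y, forcing even powers of y; mirror symmetry x ↦ −x ⇒ only even powers of x.
(d) Observable constraints: the surface avoids every integer x-axis point in the box; no y-intercept at any integer in the box; the z-axis gridline crossings are at z ∈ {-1, 1}.
(e) These observations pin down the coefficients.

x^2 + 2*y^2 - 3*z^2 + 3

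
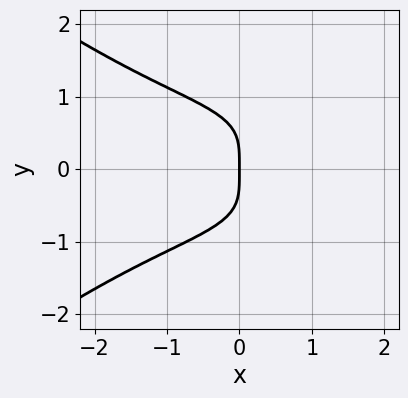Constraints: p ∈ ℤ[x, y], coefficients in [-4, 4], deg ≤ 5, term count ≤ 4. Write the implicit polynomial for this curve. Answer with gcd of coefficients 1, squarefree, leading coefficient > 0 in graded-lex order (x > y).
x^2*y^2 - 2*y^4 - 2*x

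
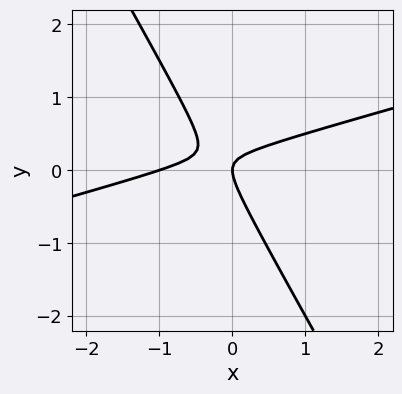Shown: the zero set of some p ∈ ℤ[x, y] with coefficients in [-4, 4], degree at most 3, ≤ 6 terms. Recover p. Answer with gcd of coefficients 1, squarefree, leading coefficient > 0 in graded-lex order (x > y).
1. The degree is 2 — the shape is more complex than any degree-1 curve.
2. Observable constraints: one y-axis crossing is at y = 0; among the integer gridlines, it crosses the x-axis at x ∈ {-1, 0}.
3. Solving for integer coefficients yields p as stated.

x^2 - 3*x*y - 2*y^2 + x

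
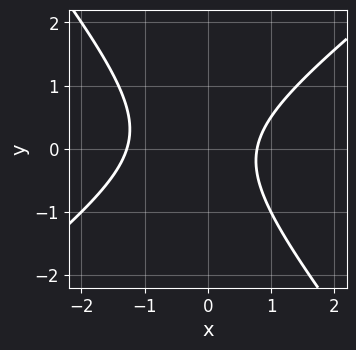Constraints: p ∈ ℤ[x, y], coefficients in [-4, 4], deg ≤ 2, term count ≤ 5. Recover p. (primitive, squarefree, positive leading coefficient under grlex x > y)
(a) deg p = 2.
(b) From the axis intercepts and sections: it misses every integer gridline on the y-axis.
(c) Putting this together gives p.

2*x^2 - x*y - 2*y^2 + x - 2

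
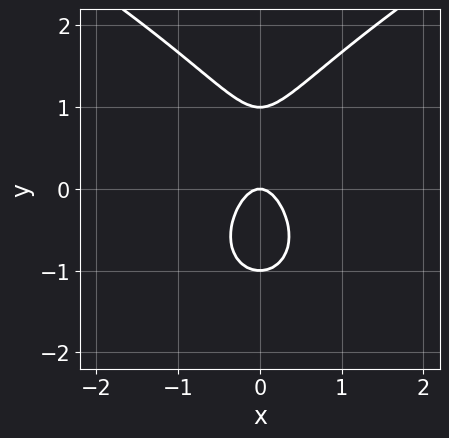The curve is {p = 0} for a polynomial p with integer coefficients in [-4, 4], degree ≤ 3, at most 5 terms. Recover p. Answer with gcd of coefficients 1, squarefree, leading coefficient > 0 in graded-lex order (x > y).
First, deg p = 3.
Then, symmetries: the x ↦ −x reflection is a symmetry, so x appears only in even powers.
Then, from the visible intercepts: the y-axis gridline crossings are at y ∈ {-1, 0, 1}; it crosses the x-axis at the gridline x = 0.
Finally, matching integer coefficients to the picture gives p.

y^3 - 3*x^2 - y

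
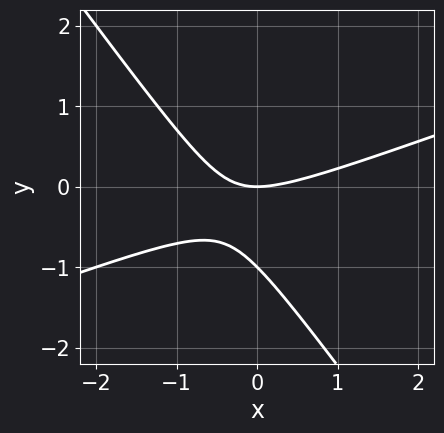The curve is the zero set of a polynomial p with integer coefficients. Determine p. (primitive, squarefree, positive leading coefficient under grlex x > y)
x^2 - 2*x*y - 2*y^2 - 2*y

First, deg p = 2. The shape is more complex than any degree-1 curve.
Next, against the integer gridlines: the y-axis gridline crossings are at y ∈ {-1, 0}; it crosses the x-axis at the gridline x = 0.
Finally, these observations pin down the coefficients.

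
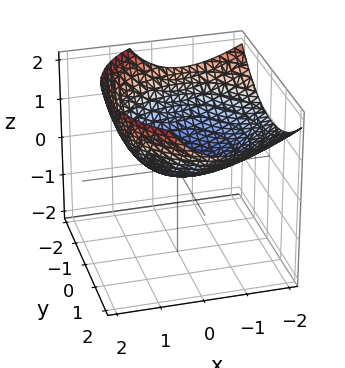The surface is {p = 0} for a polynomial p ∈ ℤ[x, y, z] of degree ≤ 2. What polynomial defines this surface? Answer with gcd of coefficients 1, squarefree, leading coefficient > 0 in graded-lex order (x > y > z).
x^2 + x*z + y^2 - 3*z

deg p = 2. The shape is more complex than any degree-1 surface.
From the axis intercepts and sections: it crosses the x-axis at the gridline x = 0; it meets the y-axis at y = 0 (among the integer gridlines); it meets the z-axis at z = 0 (among the integer gridlines).
Matching integer coefficients to the picture gives p.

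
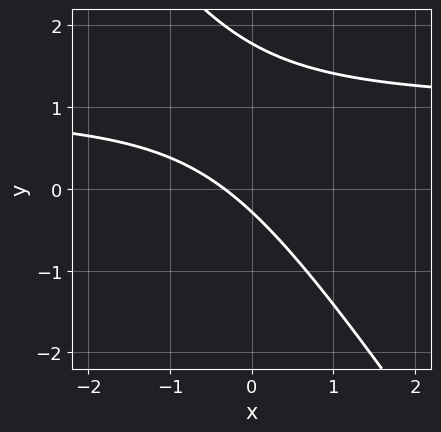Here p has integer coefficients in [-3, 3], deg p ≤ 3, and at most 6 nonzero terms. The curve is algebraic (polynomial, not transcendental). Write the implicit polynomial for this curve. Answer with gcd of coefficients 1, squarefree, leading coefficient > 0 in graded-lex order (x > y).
3*x*y + 2*y^2 - 3*x - 3*y - 1

The degree is 2 — a generic line meets the curve in up to 2 points.
Matching integer coefficients to the picture gives p.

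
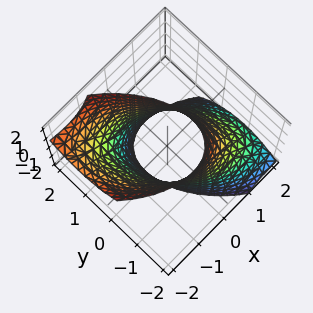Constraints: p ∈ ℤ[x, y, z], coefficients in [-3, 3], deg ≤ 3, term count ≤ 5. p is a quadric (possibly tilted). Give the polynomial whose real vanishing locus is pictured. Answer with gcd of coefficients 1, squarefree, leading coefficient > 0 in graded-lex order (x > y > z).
2*x^2 + 2*x*y + 2*x*z + 2*y^2 - 3

deg p = 2.
From the axis intercepts and sections: no z-intercept at any integer in the box.
Matching integer coefficients to the picture gives p.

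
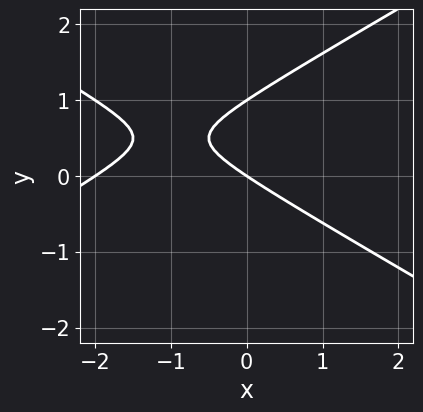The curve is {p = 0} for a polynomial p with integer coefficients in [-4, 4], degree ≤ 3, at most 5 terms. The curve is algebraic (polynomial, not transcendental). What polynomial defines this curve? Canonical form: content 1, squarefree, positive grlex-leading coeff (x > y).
x^2 - 3*y^2 + 2*x + 3*y

(a) deg p = 2. The shape is more complex than any degree-1 curve.
(b) From the axis intercepts and sections: the y-axis gridline crossings are at y ∈ {0, 1}; among the integer gridlines, it crosses the x-axis at x ∈ {-2, 0}.
(c) Matching integer coefficients to the picture gives p.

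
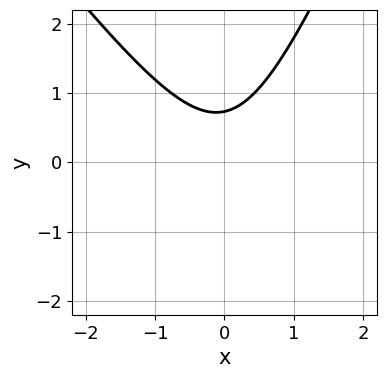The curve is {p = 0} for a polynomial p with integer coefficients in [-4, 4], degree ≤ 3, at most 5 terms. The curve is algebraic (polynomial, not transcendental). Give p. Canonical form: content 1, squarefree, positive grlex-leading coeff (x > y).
(a) deg p = 2.
(b) Reading off the gridlines: no x-intercept at any integer in the box.
(c) Solving for integer coefficients yields p as stated.

3*x^2 + x*y - y^2 - 2*y + 2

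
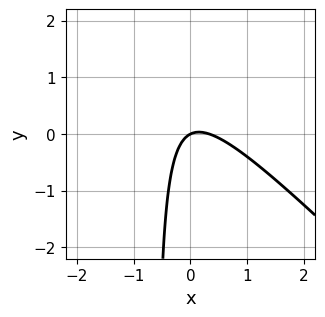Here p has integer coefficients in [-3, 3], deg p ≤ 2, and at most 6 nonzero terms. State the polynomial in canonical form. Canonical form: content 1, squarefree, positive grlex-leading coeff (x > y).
3*x^2 + 3*x*y - x + 2*y

(a) The degree is 2 — no degree-1 curve has this shape.
(b) From the axis intercepts and sections: it meets the x-axis at x = 0 (among the integer gridlines); one y-axis crossing is at y = 0.
(c) Assembling these constraints gives the stated polynomial.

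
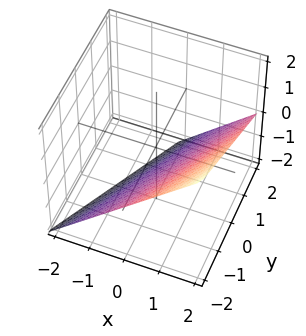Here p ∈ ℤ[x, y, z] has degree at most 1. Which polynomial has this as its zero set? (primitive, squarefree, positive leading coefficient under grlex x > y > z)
1. deg p = 1. The surface is flat (a plane).
2. From the axis intercepts and sections: one z-axis crossing is at z = -1; it meets the y-axis at y = -2 (among the integer gridlines); it meets the x-axis at x = 1 (among the integer gridlines).
3. These observations pin down the coefficients.

2*x - y - 2*z - 2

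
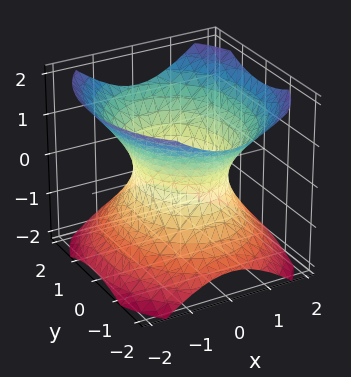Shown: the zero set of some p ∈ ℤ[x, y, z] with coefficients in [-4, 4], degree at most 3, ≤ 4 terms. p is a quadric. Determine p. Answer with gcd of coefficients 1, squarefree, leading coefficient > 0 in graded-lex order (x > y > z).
3*x^2 + 2*y^2 - 3*z^2 - 3

Degree: one connected sheet with a waist; a quadric, so deg p = 2.
Symmetries: the z ↦ −z reflection is a symmetry, so z appears only in even powers; mirror symmetry x ↦ −x ⇒ only even powers of x; it's symmetric under y → −y, forcing even powers of y.
Reading off the gridlines: it misses every integer gridline on the z-axis; among the integer gridlines, it crosses the x-axis at x ∈ {-1, 1}.
Matching integer coefficients to the picture gives p.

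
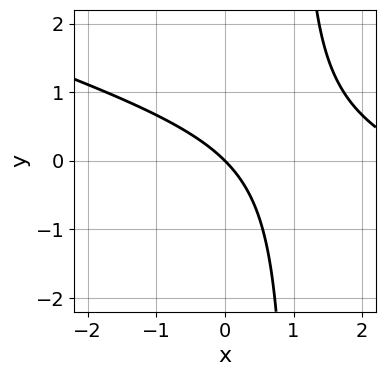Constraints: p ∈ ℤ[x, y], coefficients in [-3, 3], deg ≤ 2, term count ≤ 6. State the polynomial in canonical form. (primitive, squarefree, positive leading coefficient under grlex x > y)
The degree is 2 — no degree-1 curve has this shape.
Checking where it meets the axes: it meets the y-axis at y = 0 (among the integer gridlines); one x-axis crossing is at x = 0.
Assembling these constraints gives the stated polynomial.

x^2 + 3*x*y - 3*x - 3*y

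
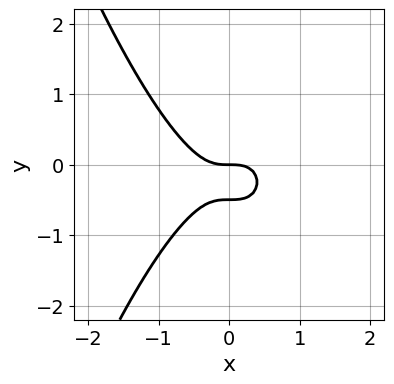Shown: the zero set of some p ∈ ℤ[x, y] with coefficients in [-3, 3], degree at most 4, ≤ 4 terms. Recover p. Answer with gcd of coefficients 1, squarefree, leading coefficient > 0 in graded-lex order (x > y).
Degree: a generic line meets the curve in up to 3 points, so deg p = 3.
Checking where it meets the axes: it crosses the y-axis at the gridline y = 0; one x-axis crossing is at x = 0.
Solving for integer coefficients yields p as stated.

2*x^3 + 2*y^2 + y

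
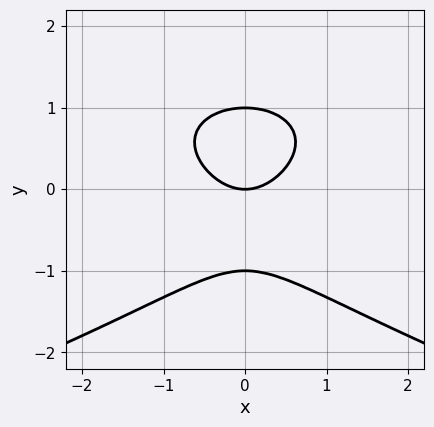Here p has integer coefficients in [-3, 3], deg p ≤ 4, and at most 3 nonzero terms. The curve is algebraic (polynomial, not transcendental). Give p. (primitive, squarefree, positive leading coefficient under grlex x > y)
y^3 + x^2 - y

First, the degree is 3 — no degree-2 curve has this shape.
Next, symmetries: mirror symmetry x ↦ −x ⇒ only even powers of x.
Next, observable constraints: it crosses the x-axis at the gridline x = 0; the y-axis gridline crossings are at y ∈ {-1, 0, 1}.
Finally, matching integer coefficients to the picture gives p.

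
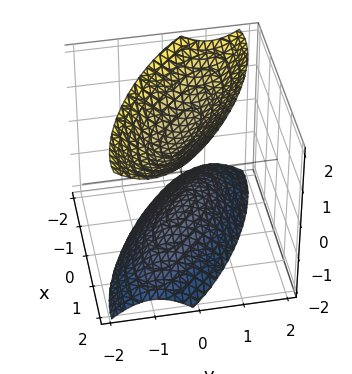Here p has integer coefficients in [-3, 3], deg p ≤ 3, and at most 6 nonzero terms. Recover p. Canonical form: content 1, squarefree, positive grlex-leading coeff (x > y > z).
x^2 + 2*x*y + 2*y^2 - z^2 + 1

1. I count 2 distinct pieces.
2. The degree is 2 — the shape is more complex than any degree-1 surface.
3. Against the integer gridlines: the surface avoids every integer x-axis point in the box; it misses every integer gridline on the y-axis; among the integer gridlines, it crosses the z-axis at z ∈ {-1, 1}.
4. Matching integer coefficients to the picture gives p.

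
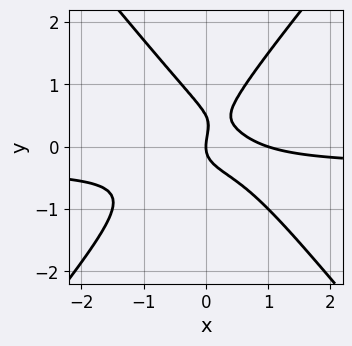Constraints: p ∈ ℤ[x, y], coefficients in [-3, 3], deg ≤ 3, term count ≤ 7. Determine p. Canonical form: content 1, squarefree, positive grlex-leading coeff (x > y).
1. The degree is 3 — no degree-2 curve has this shape.
2. Observable constraints: among the integer gridlines, it crosses the x-axis at x ∈ {0, 1}; it meets the y-axis at y = 0 (among the integer gridlines).
3. These observations pin down the coefficients.

3*x^2*y - 2*y^3 + x^2 + y^2 - x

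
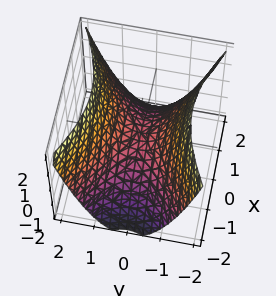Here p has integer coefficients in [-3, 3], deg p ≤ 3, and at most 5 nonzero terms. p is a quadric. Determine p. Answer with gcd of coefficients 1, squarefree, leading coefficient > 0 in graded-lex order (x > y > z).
x^2 - 2*y^2 + 2*z

1. deg p = 2. A saddle surface; a quadric.
2. Symmetries: it's symmetric under x → −x, forcing even powers of x; the y ↦ −y reflection is a symmetry, so y appears only in even powers.
3. Against the integer gridlines: it crosses the z-axis at the gridline z = 0; it meets the y-axis at y = 0 (among the integer gridlines); one x-axis crossing is at x = 0.
4. Matching integer coefficients to the picture gives p.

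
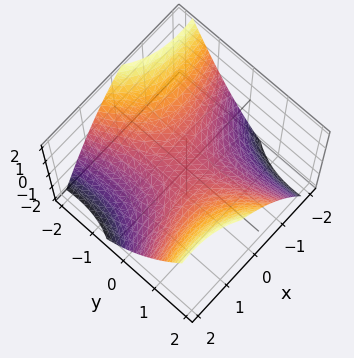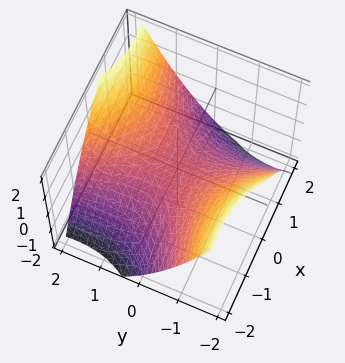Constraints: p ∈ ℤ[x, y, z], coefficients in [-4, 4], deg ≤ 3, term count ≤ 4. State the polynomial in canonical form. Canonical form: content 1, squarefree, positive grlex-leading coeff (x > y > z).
(a) deg p = 2.
(b) From the axis intercepts and sections: it meets the y-axis at y = 0 (among the integer gridlines); it meets the z-axis at z = 0 (among the integer gridlines).
(c) The integer polynomial consistent with all of this is the stated p.

x^2 - 2*x*y - y^2 + 3*z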